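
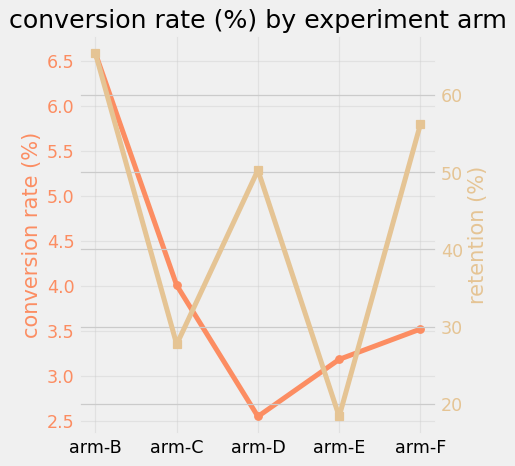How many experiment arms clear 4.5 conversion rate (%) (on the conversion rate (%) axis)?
Above 4.5: arm-B.

1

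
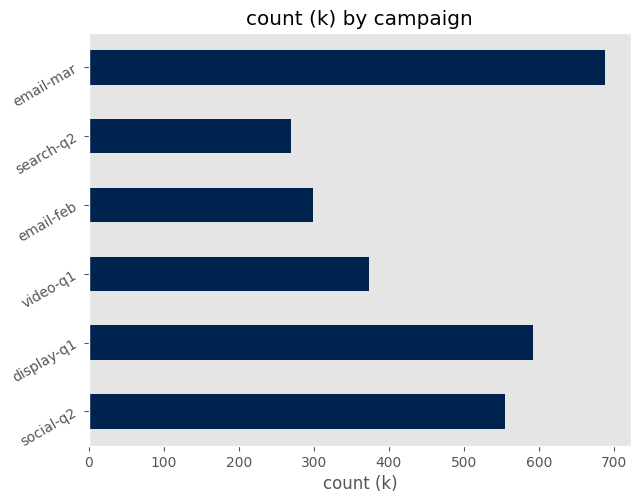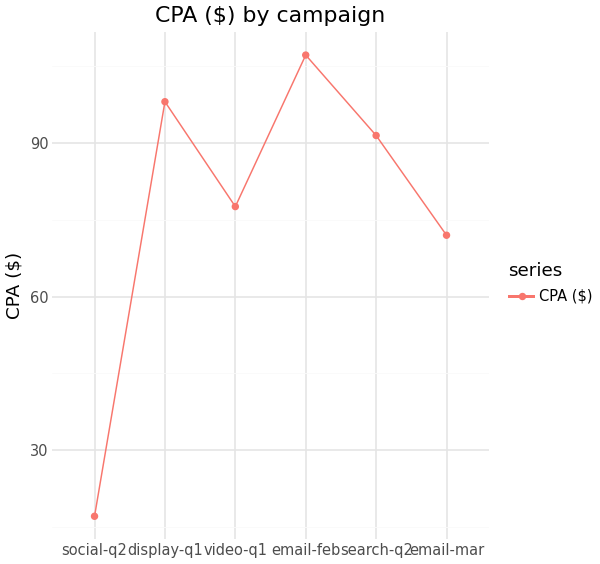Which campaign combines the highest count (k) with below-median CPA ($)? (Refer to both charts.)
email-mar

Chart 2 median CPA ($) ≈ 80; below-median campaigns: social-q2, video-q1, email-mar. Among those, email-mar has the highest count (k) (≈ 700).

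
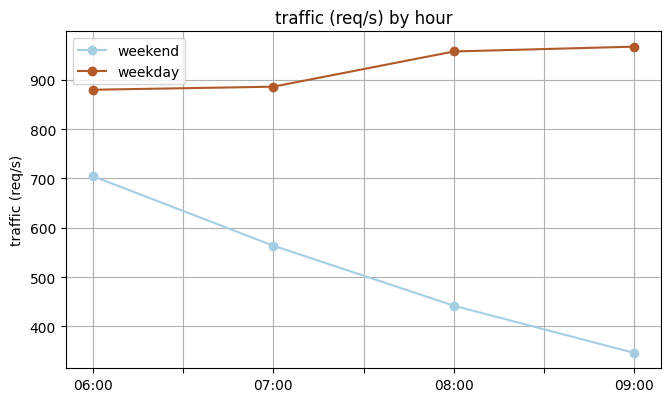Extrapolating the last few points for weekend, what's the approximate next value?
Last three: 600, 400, 300 → slope ≈ -150/step → next ≈ 150.

≈ 150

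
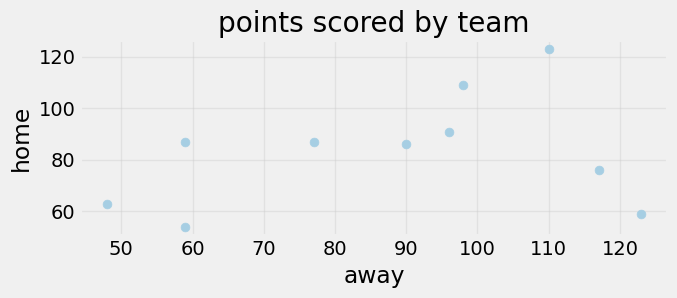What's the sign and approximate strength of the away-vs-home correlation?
Points are positively correlated; weak (|r| ≈ 0.3).

positive, weak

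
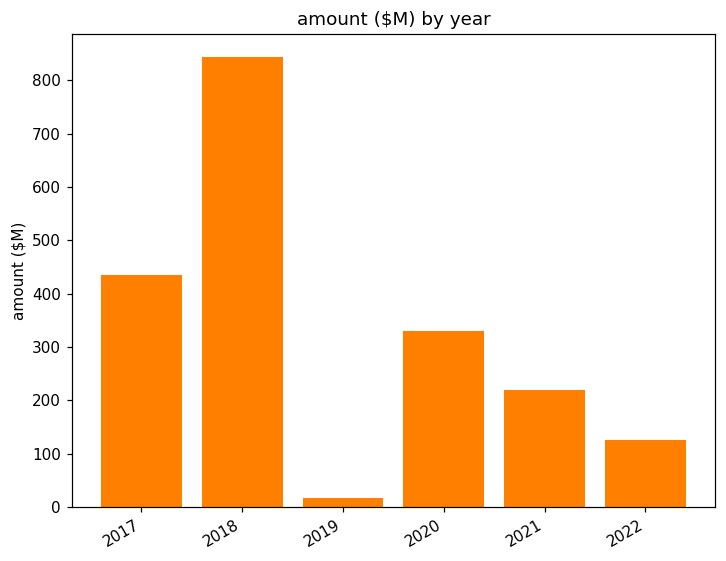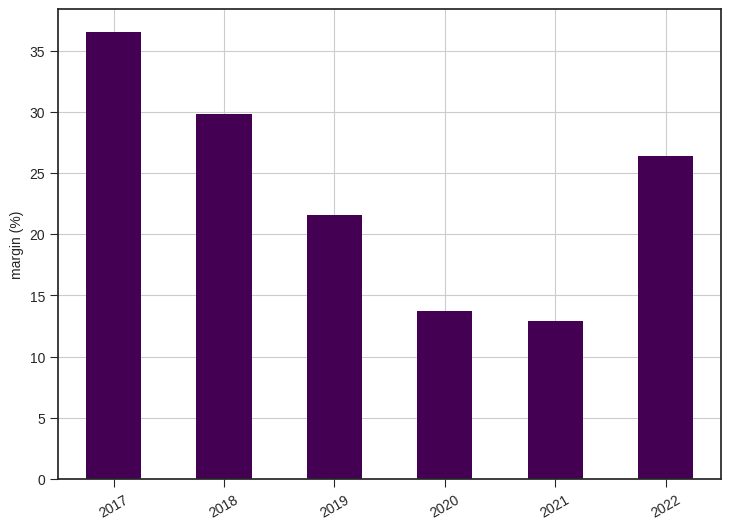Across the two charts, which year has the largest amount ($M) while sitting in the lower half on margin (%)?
2020

Chart 2 median margin (%) ≈ 25; below-median years: 2019, 2020, 2021. Among those, 2020 has the highest amount ($M) (≈ 300).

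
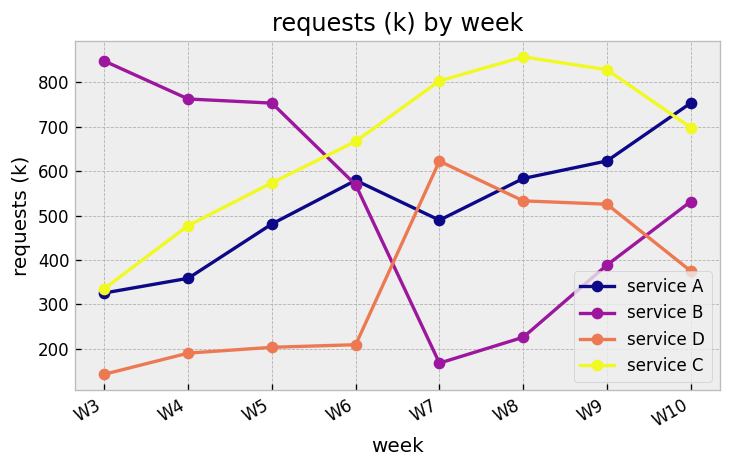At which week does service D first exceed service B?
W6: service D ≈ 200 vs service B ≈ 600 (not yet); W7: service D ≈ 600 vs service B ≈ 200 (first crossover).

W7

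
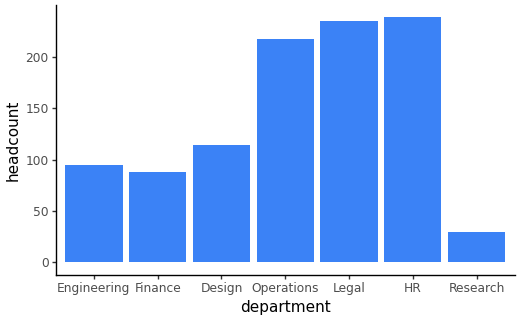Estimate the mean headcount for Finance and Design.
≈ 100

(80 + 120) / 2 ≈ 100.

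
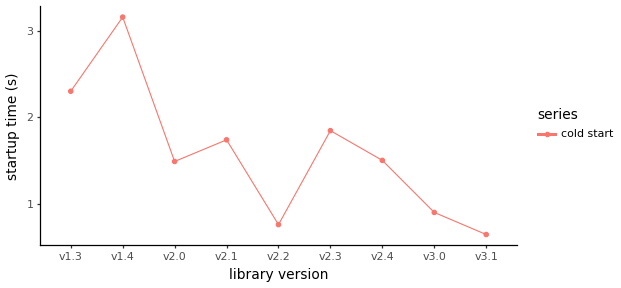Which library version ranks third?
Top 4: v1.4 ≈ 3.0, v1.3 ≈ 2.5, v2.3 ≈ 2.0, v2.1 ≈ 1.5.

v2.3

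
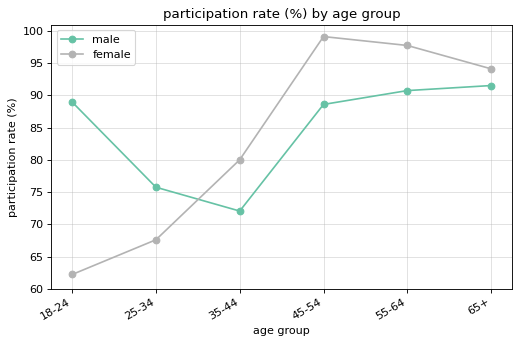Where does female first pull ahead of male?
25-34: female ≈ 70 vs male ≈ 75 (not yet); 35-44: female ≈ 80 vs male ≈ 70 (first crossover).

35-44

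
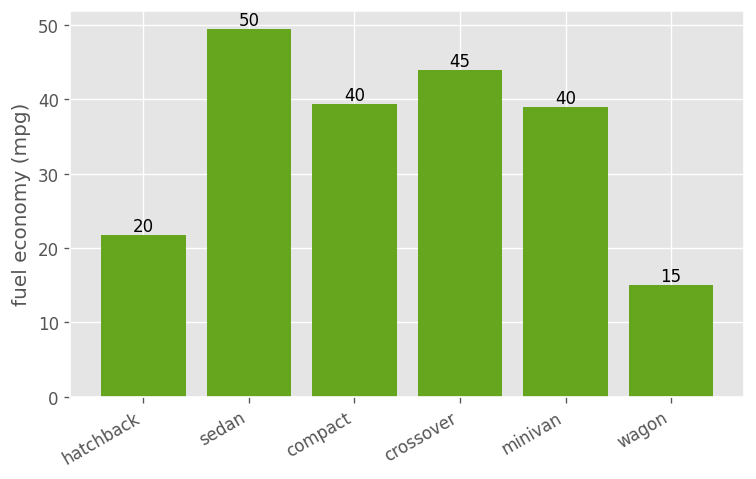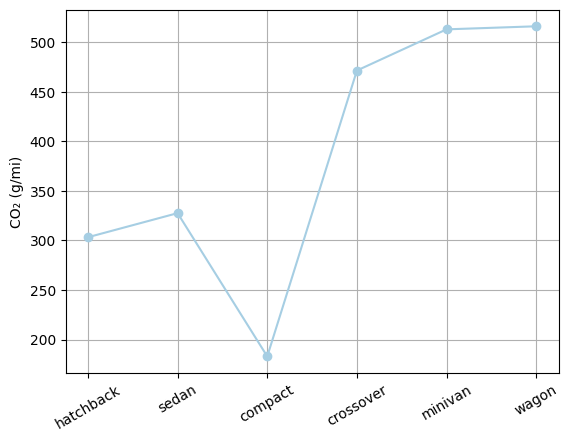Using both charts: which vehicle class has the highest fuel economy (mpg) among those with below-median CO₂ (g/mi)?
sedan

Chart 2 median CO₂ (g/mi) ≈ 400; below-median vehicle classes: hatchback, sedan, compact. Among those, sedan has the highest fuel economy (mpg) (≈ 50).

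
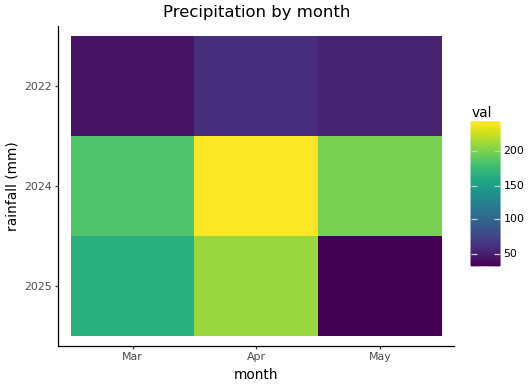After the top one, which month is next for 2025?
Top 3 for 2025: Apr ≈ 220, Mar ≈ 160, May ≈ 40.

Mar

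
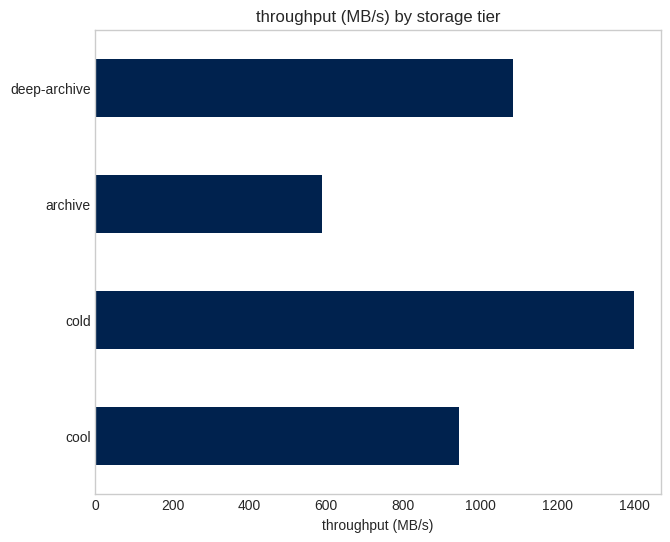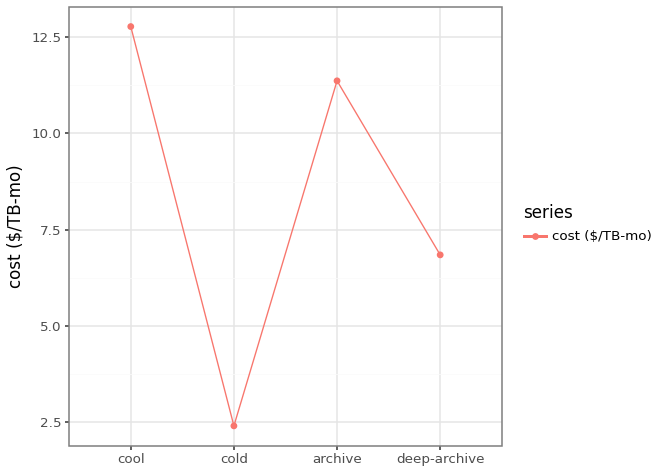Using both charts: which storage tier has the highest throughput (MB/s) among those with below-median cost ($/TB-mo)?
Chart 2 median cost ($/TB-mo) ≈ 10; below-median storage tiers: cold, deep-archive. Among those, cold has the highest throughput (MB/s) (≈ 1400).

cold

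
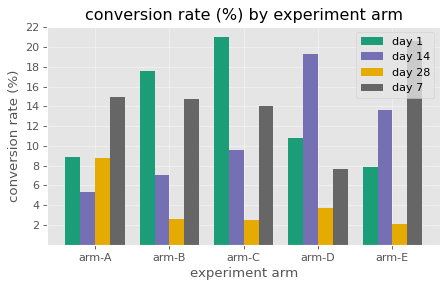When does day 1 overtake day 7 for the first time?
arm-B

arm-A: day 1 ≈ 8 vs day 7 ≈ 14 (not yet); arm-B: day 1 ≈ 18 vs day 7 ≈ 14 (first crossover).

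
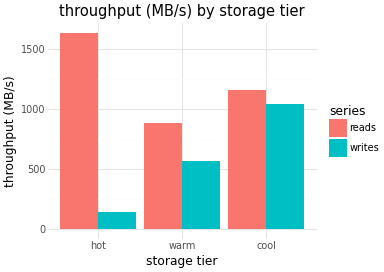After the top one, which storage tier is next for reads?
Top 3 for reads: hot ≈ 1600, cool ≈ 1200, warm ≈ 800.

cool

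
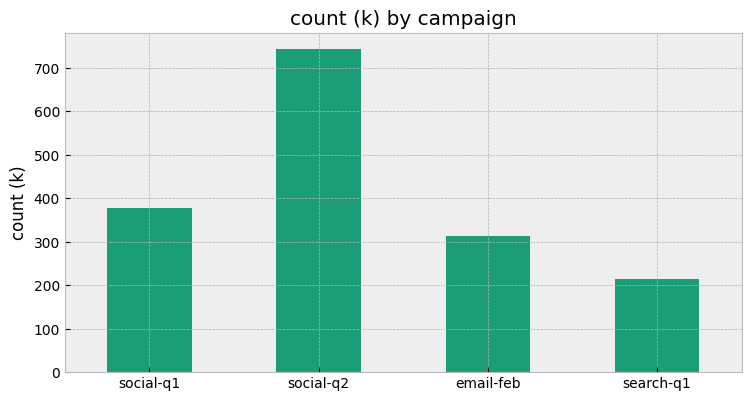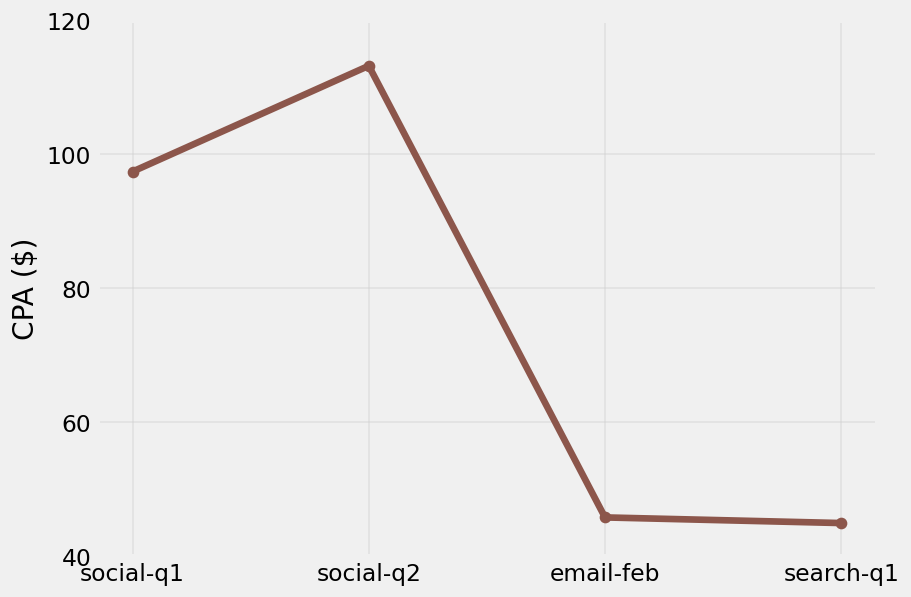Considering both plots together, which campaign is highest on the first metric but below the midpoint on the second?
Chart 2 median CPA ($) ≈ 80; below-median campaigns: email-feb, search-q1. Among those, email-feb has the highest count (k) (≈ 300).

email-feb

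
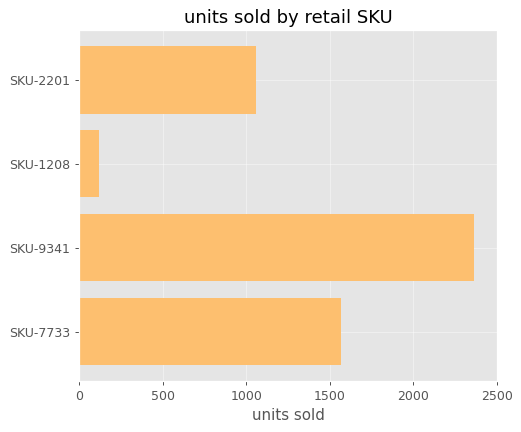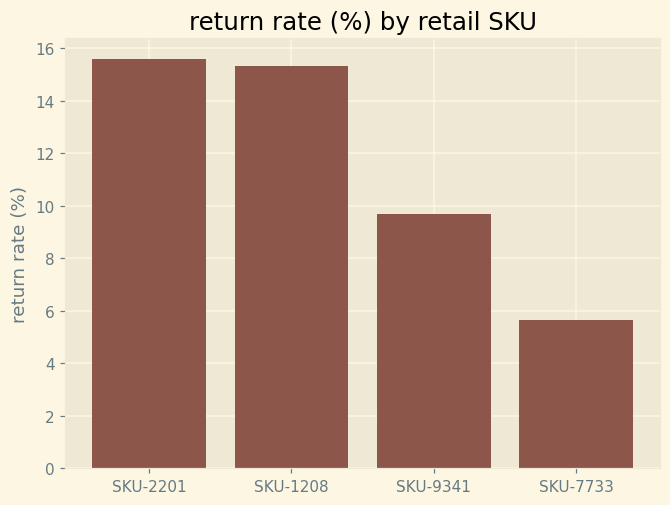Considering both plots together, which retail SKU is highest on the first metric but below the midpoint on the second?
Chart 2 median return rate (%) ≈ 12; below-median retail SKUs: SKU-9341, SKU-7733. Among those, SKU-9341 has the highest units sold (≈ 2500).

SKU-9341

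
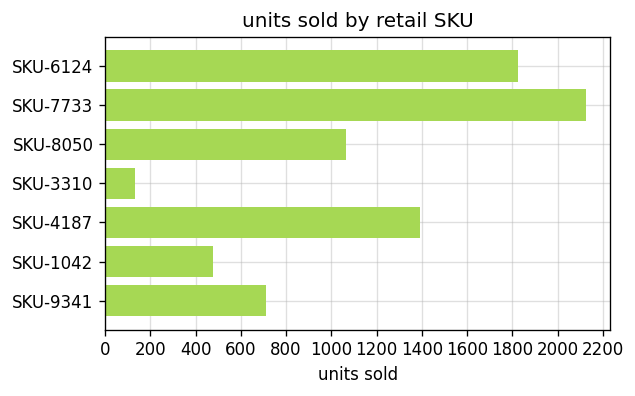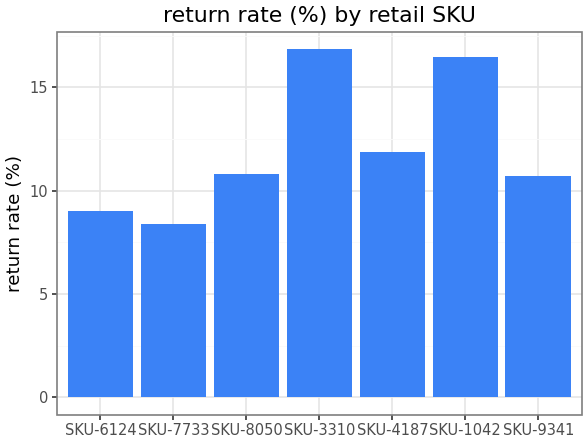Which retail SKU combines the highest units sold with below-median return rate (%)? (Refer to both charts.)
SKU-7733

Chart 2 median return rate (%) ≈ 10; below-median retail SKUs: SKU-6124, SKU-7733, SKU-9341. Among those, SKU-7733 has the highest units sold (≈ 2200).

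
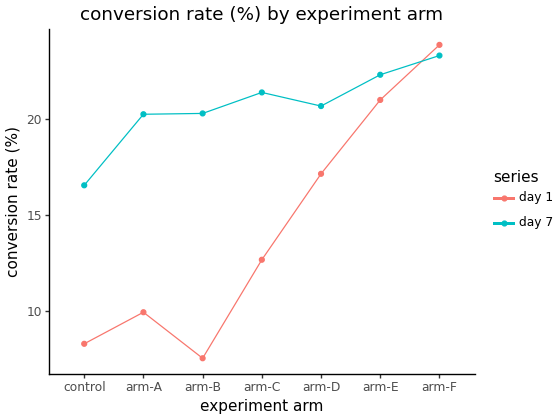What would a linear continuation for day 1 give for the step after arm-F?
Last three: 18, 20, 24 → slope ≈ 3/step → next ≈ 27.

≈ 27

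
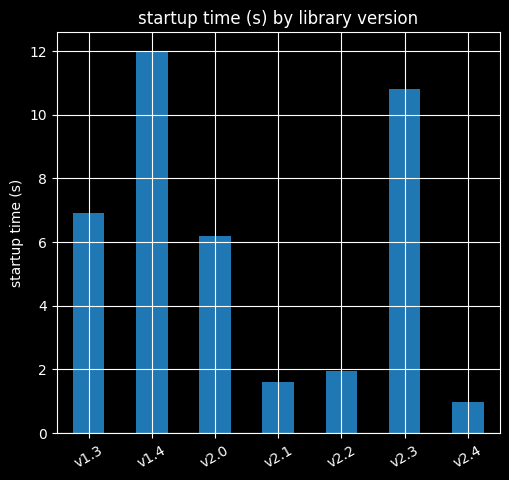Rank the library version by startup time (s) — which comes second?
Top 3: v1.4 ≈ 12, v2.3 ≈ 11, v1.3 ≈ 7.

v2.3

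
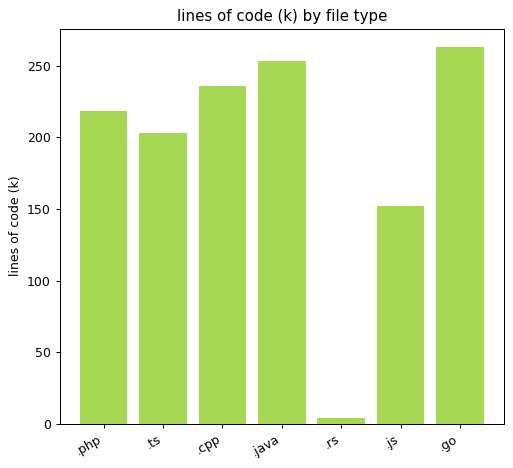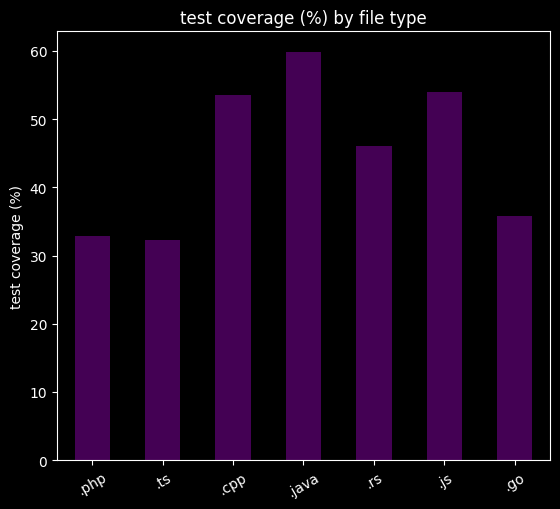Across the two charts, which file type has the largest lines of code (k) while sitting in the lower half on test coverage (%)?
Chart 2 median test coverage (%) ≈ 50; below-median file types: .php, .ts, .go. Among those, .go has the highest lines of code (k) (≈ 275).

.go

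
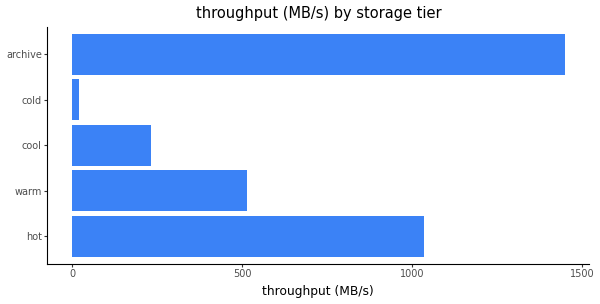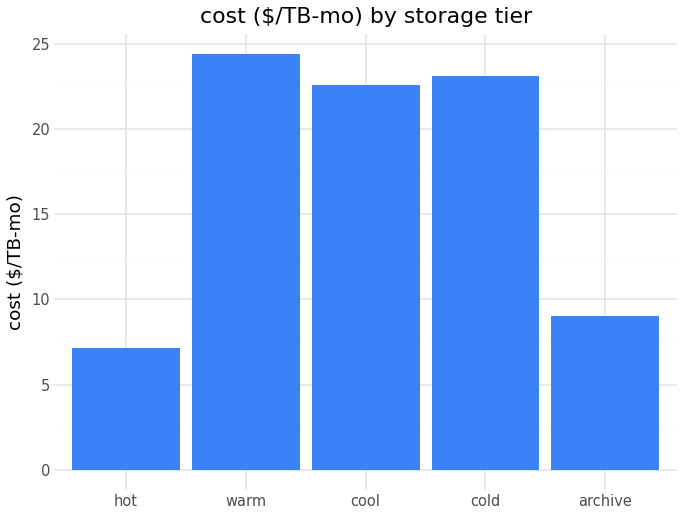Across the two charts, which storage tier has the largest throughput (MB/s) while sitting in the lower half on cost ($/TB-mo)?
archive

Chart 2 median cost ($/TB-mo) ≈ 25; below-median storage tiers: hot, archive. Among those, archive has the highest throughput (MB/s) (≈ 1400).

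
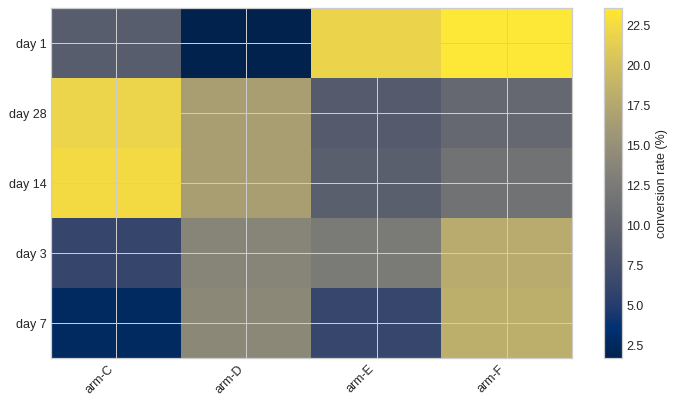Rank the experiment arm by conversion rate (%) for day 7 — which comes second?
arm-D

Top 3 for day 7: arm-F ≈ 18, arm-D ≈ 14, arm-E ≈ 6.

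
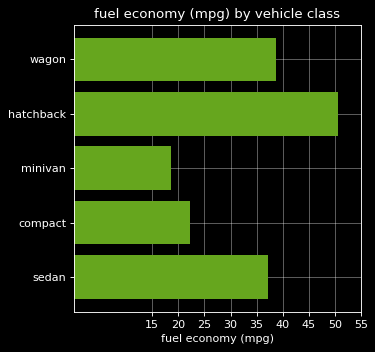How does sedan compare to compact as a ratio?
≈ 1.75×

sedan ≈ 35, compact ≈ 20; 35/20 ≈ 1.75.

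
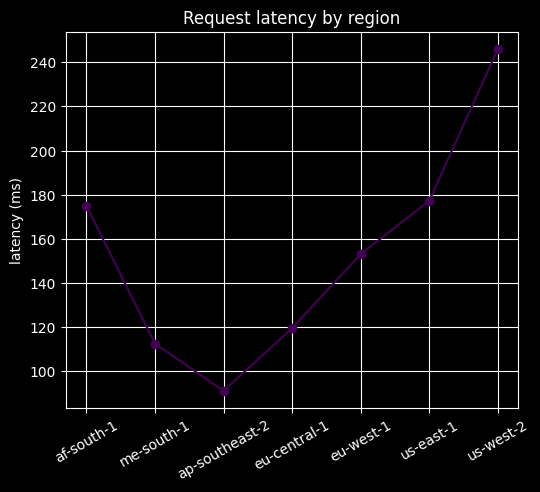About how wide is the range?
Max us-west-2 ≈ 240, min ap-southeast-2 ≈ 100; range ≈ 140.

≈ 140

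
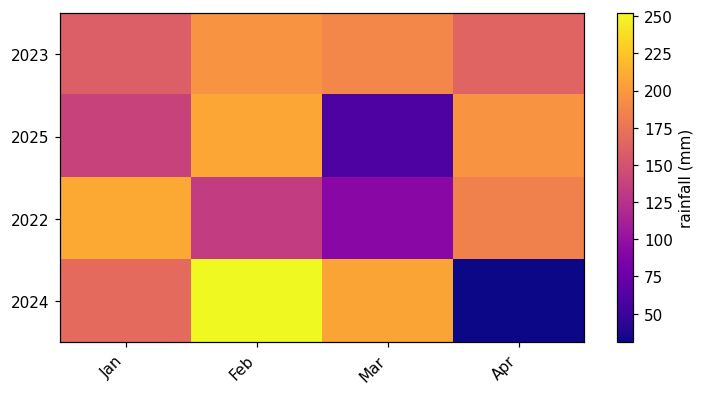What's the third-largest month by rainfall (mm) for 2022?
Feb

Top 4 for 2022: Jan ≈ 200, Apr ≈ 180, Feb ≈ 140, Mar ≈ 100.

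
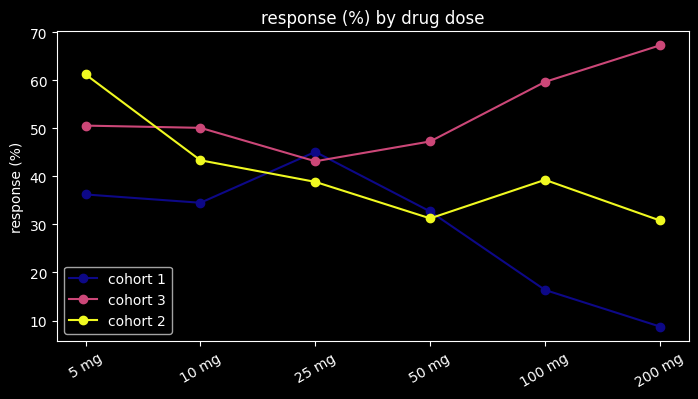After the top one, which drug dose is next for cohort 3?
100 mg

Top 3 for cohort 3: 200 mg ≈ 65, 100 mg ≈ 60, 5 mg ≈ 50.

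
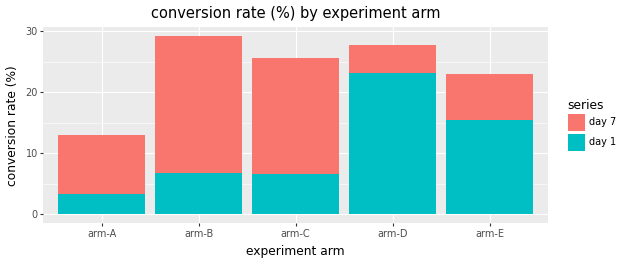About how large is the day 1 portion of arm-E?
day 1 top ≈ 15, bottom ≈ 0; segment ≈ 15.

≈ 15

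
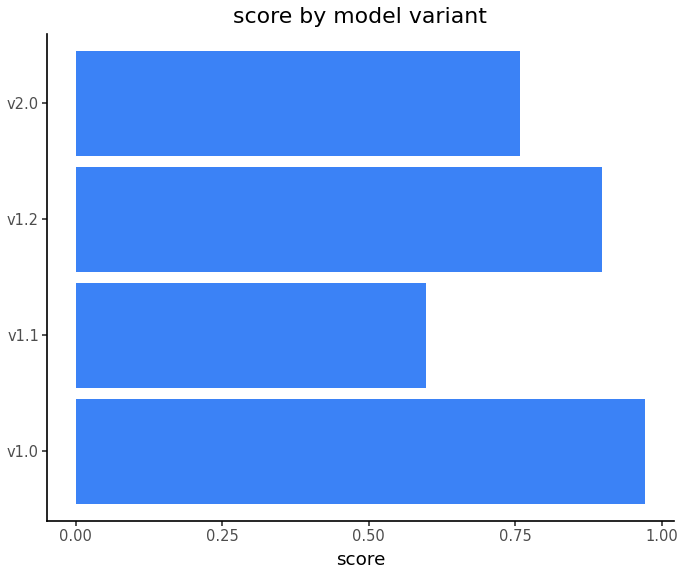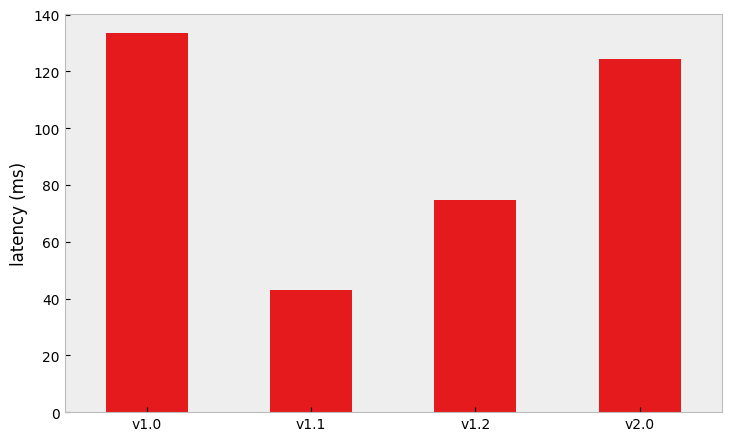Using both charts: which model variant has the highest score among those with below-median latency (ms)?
v1.2

Chart 2 median latency (ms) ≈ 100; below-median model variants: v1.1, v1.2. Among those, v1.2 has the highest score (≈ 0.9).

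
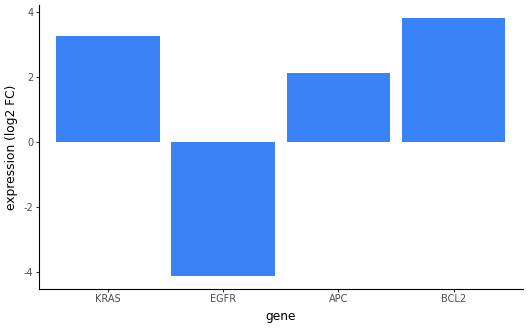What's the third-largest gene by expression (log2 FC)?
APC

Top 4: BCL2 ≈ 4, KRAS ≈ 3, APC ≈ 2, EGFR ≈ -4.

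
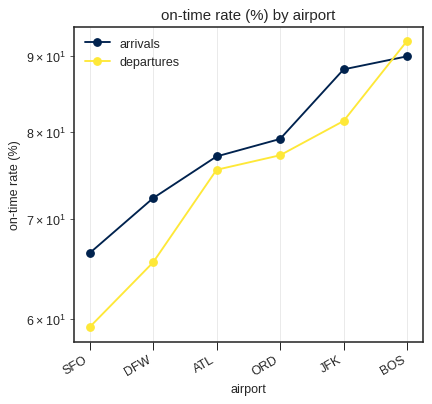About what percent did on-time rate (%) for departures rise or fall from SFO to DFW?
SFO ≈ 60, DFW ≈ 65; (65 − 60) / 60 ≈ +8.3%.

≈ +8.3%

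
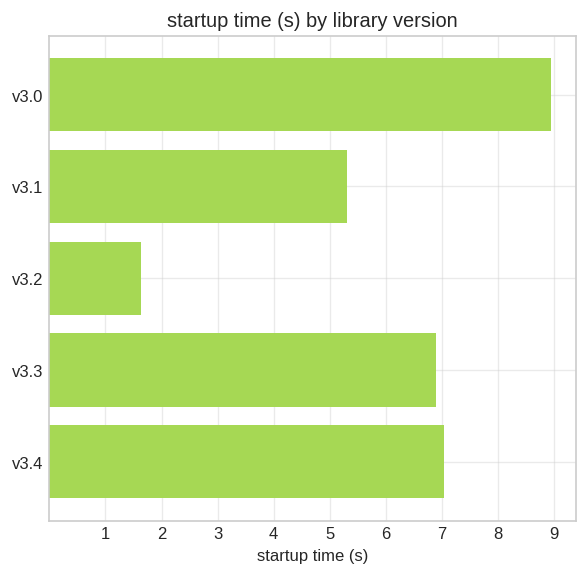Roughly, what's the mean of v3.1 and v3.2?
(5 + 2) / 2 ≈ 4.

≈ 4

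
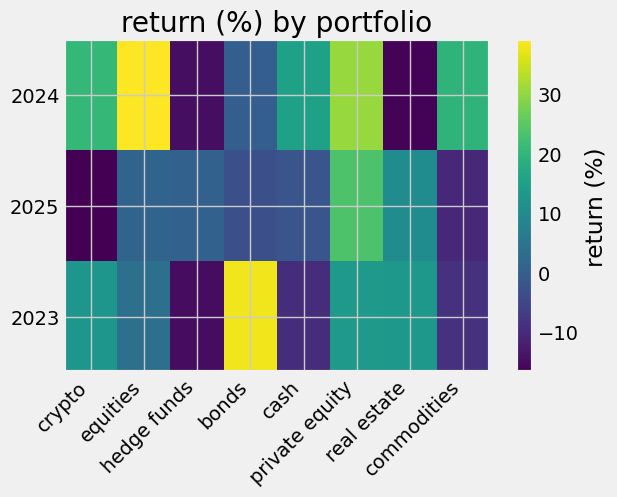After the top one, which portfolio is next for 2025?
real estate

Top 3 for 2025: private equity ≈ 25, real estate ≈ 10, equities ≈ 0.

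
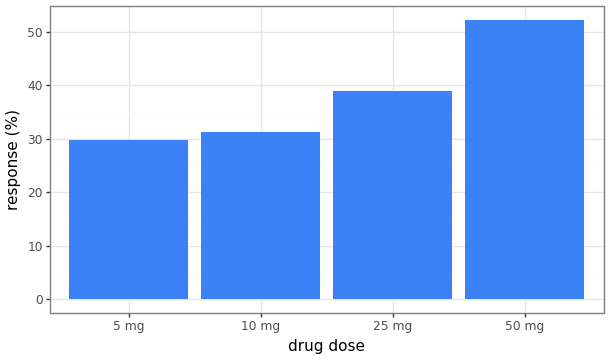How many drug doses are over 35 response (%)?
2

Above 35: 25 mg, 50 mg.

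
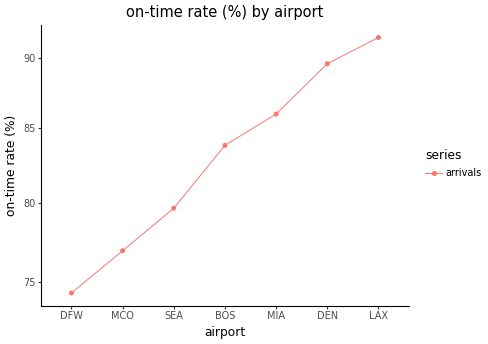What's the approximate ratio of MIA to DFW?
MIA ≈ 86, DFW ≈ 74; 86/74 ≈ 1.16.

≈ 1.16×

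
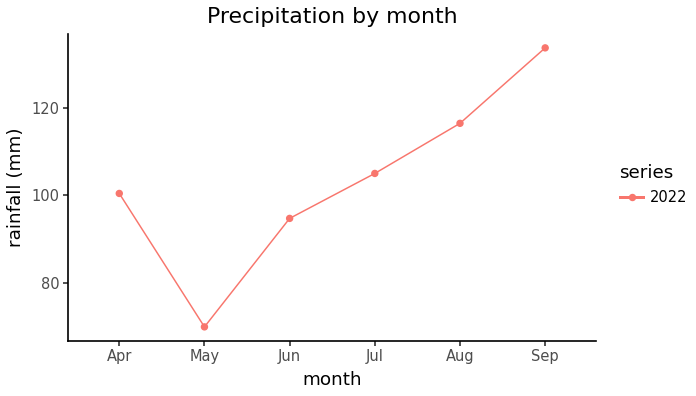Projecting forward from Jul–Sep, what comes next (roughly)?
Last three: 110, 120, 130 → slope ≈ 10/step → next ≈ 140.

≈ 140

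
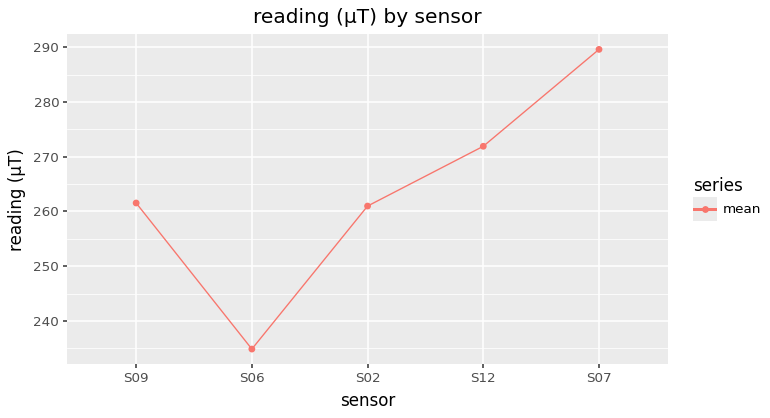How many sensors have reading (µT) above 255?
4

Above 255: S09, S02, S12, S07.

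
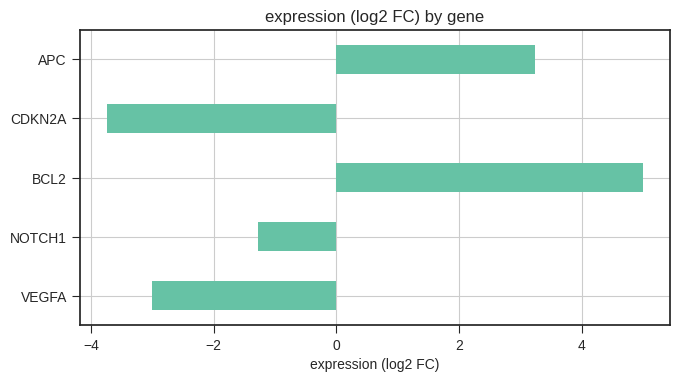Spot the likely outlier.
BCL2

BCL2 ≈ 5; the rest sit between ≈ -4 and ≈ 3.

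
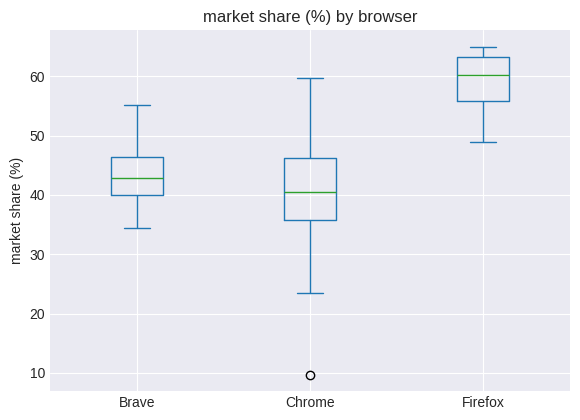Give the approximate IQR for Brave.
Q3 ≈ 46, Q1 ≈ 40; IQR ≈ 6.

≈ 6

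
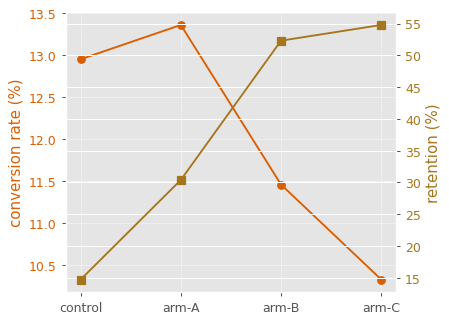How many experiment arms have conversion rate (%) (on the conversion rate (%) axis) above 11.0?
Above 11.0: control, arm-A, arm-B.

3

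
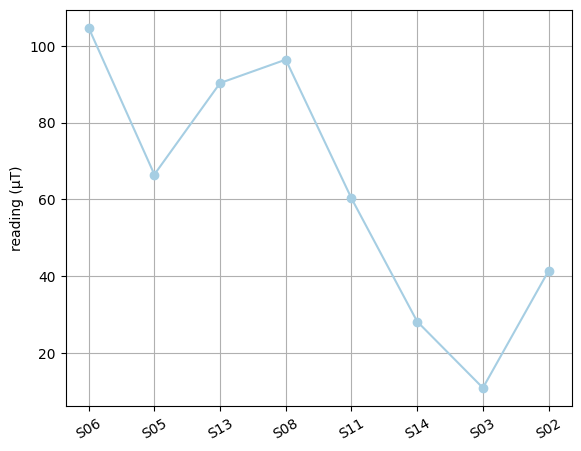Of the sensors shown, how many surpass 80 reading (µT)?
Above 80: S06, S13, S08.

3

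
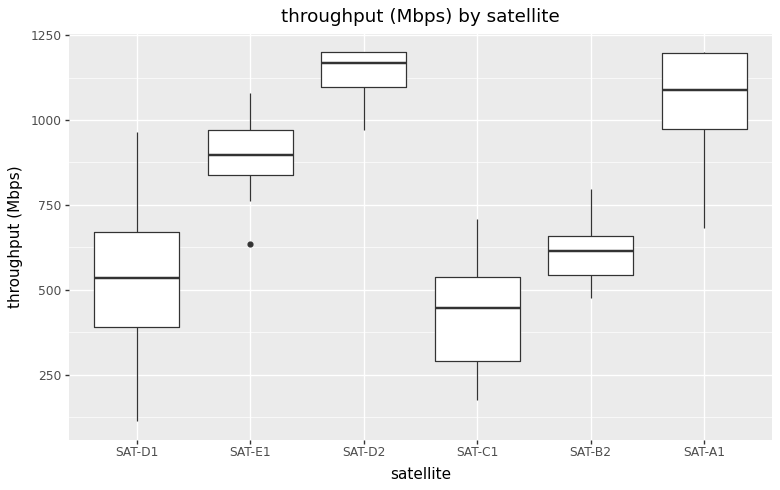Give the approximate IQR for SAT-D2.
Q3 ≈ 1200, Q1 ≈ 1100; IQR ≈ 100.

≈ 100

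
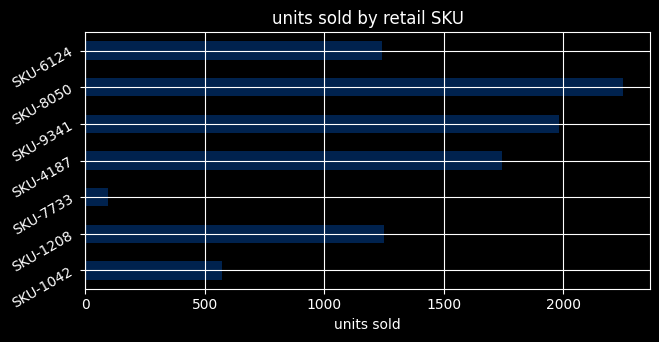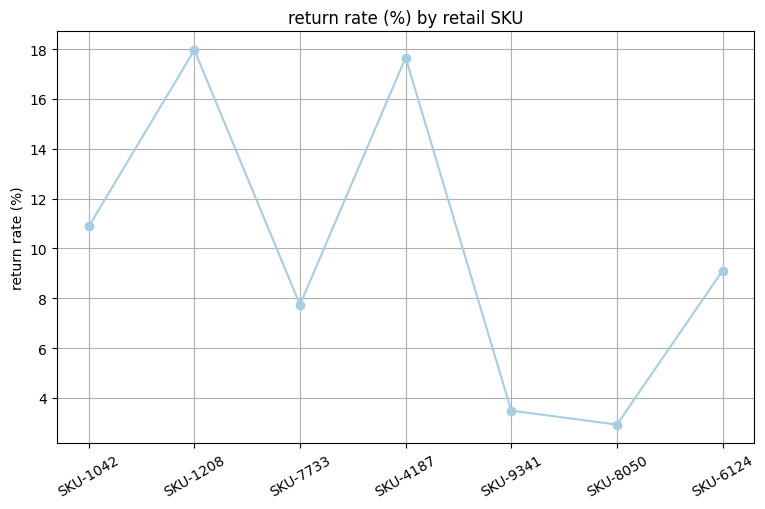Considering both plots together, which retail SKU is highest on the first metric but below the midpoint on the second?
Chart 2 median return rate (%) ≈ 10; below-median retail SKUs: SKU-7733, SKU-9341, SKU-8050. Among those, SKU-8050 has the highest units sold (≈ 2500).

SKU-8050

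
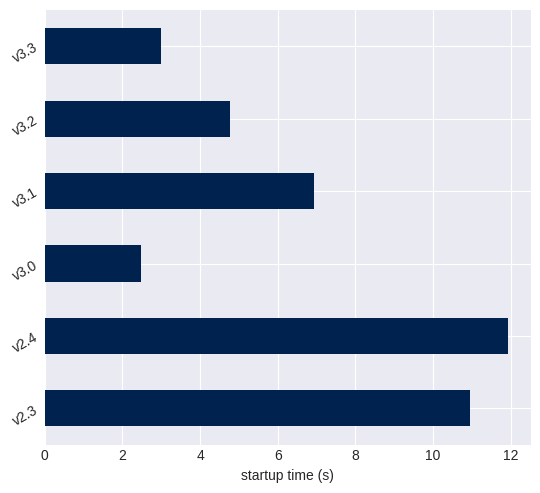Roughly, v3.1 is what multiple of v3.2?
v3.1 ≈ 7, v3.2 ≈ 5; 7/5 ≈ 1.4.

≈ 1.4×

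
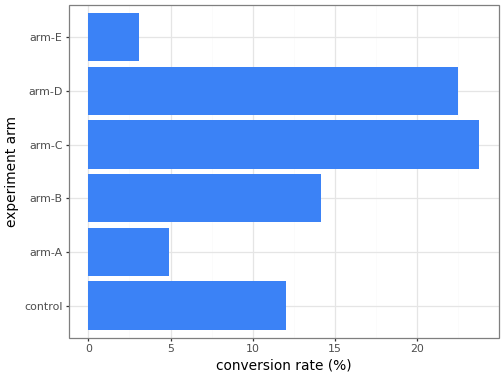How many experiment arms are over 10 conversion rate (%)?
Above 10: control, arm-B, arm-C, arm-D.

4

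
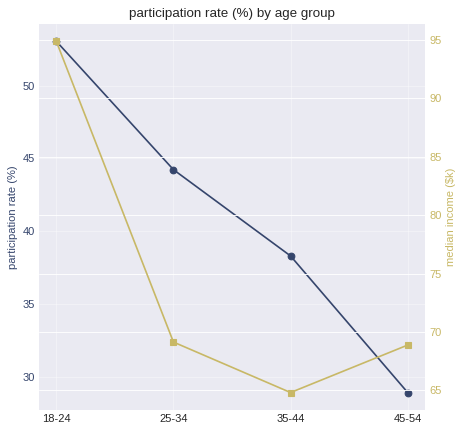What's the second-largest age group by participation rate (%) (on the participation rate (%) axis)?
25-34

Top 3 (on the participation rate (%) axis): 18-24 ≈ 55, 25-34 ≈ 45, 35-44 ≈ 40.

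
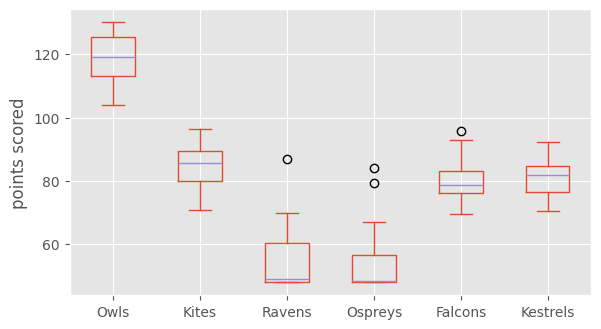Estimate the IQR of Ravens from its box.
≈ 10

Q3 ≈ 60, Q1 ≈ 50; IQR ≈ 10.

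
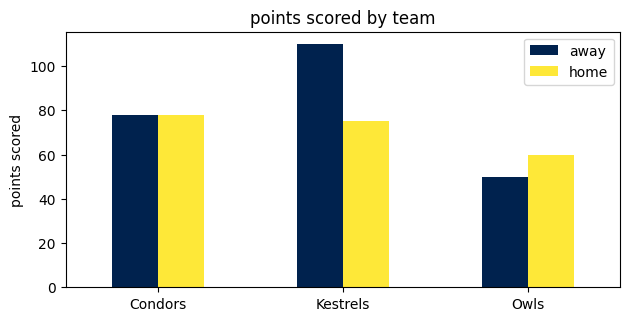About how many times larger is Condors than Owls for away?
≈ 1.6×

Condors ≈ 80, Owls ≈ 50; 80/50 ≈ 1.6.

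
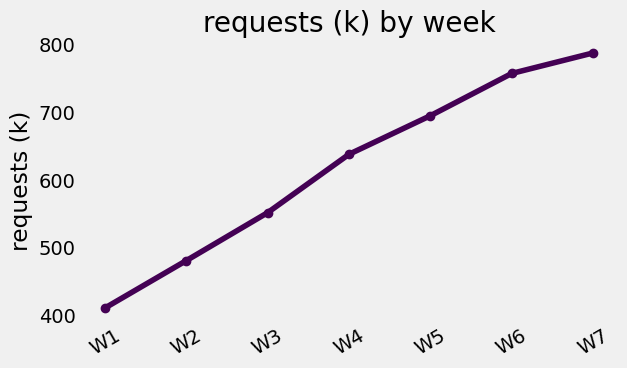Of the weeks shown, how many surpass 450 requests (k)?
Above 450: W2, W3, W4, W5, W6, W7.

6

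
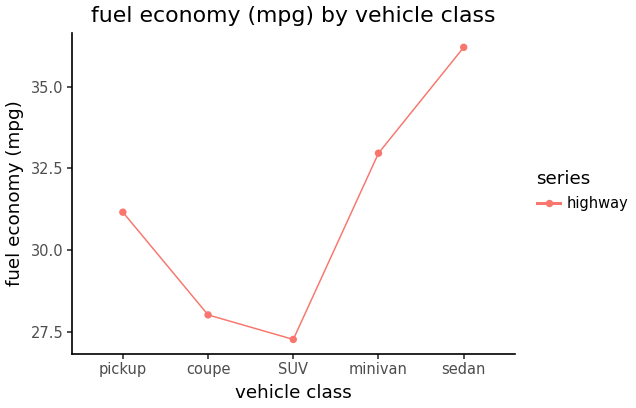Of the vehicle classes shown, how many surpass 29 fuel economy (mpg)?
3

Above 29: pickup, minivan, sedan.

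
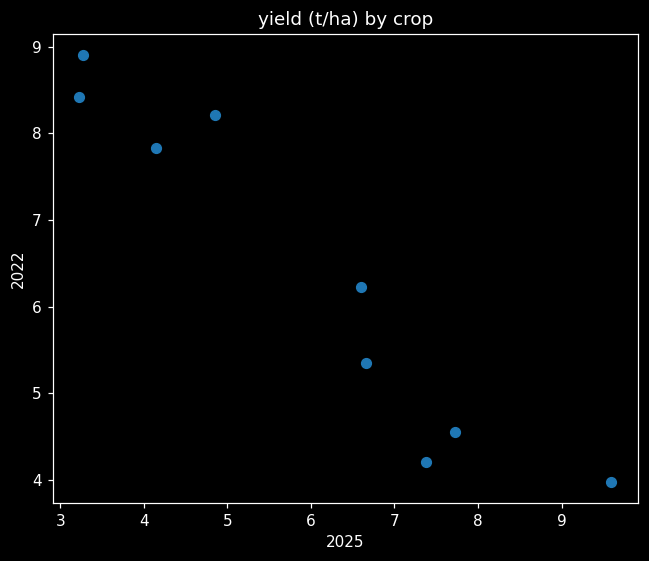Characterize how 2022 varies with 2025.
Points are negatively correlated; strong (|r| ≈ 1.0).

negative, strong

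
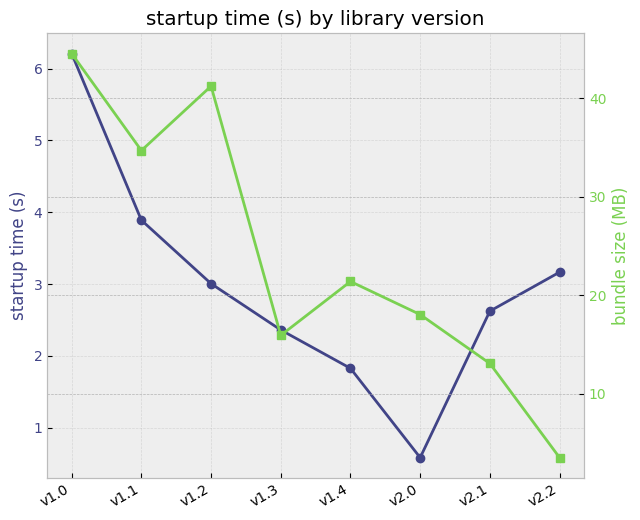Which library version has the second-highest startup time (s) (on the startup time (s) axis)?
v1.1

Top 3 (on the startup time (s) axis): v1.0 ≈ 6.0, v1.1 ≈ 4.0, v2.2 ≈ 3.0.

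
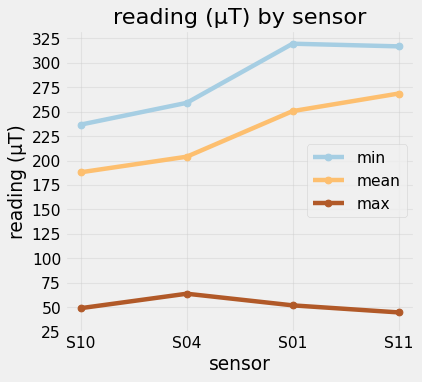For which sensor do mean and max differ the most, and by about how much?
S11, ≈ 225 µT

S11: mean ≈ 275, max ≈ 50 → gap ≈ 225. Next-largest (S01) is only ≈ 200.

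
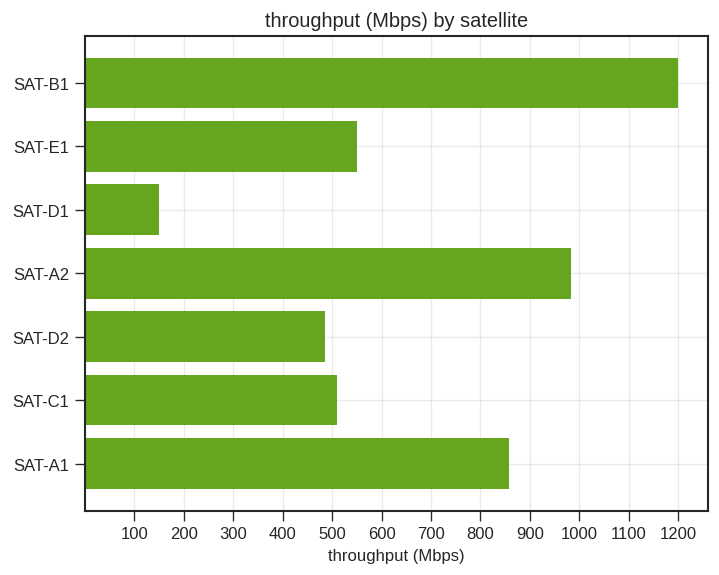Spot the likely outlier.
SAT-B1 ≈ 1200; the rest sit between ≈ 100 and ≈ 1000.

SAT-B1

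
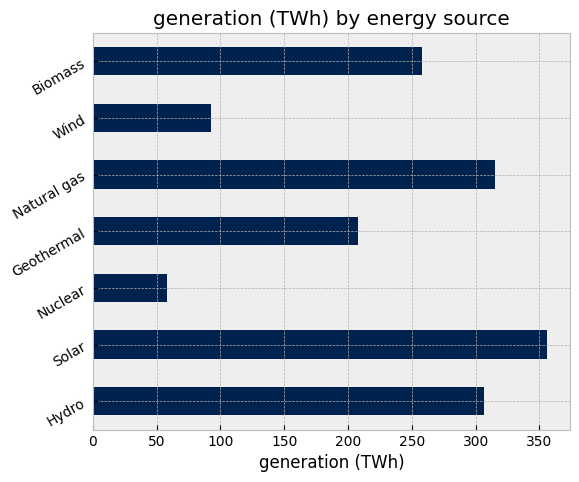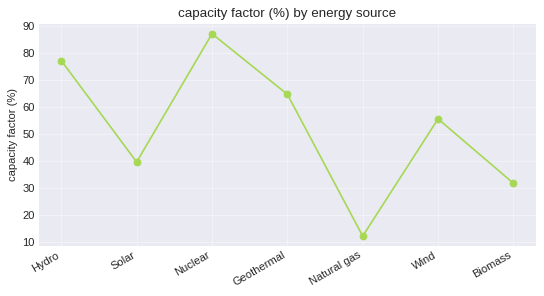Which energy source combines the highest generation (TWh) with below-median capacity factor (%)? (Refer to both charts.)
Chart 2 median capacity factor (%) ≈ 60; below-median energy sources: Solar, Natural gas, Biomass. Among those, Solar has the highest generation (TWh) (≈ 350).

Solar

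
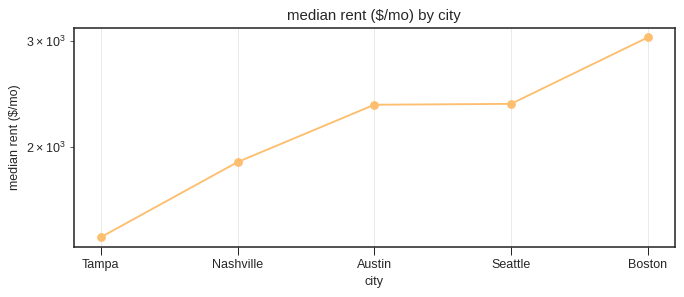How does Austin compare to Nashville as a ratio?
Austin ≈ 2400, Nashville ≈ 1800; 2400/1800 ≈ 1.33.

≈ 1.33×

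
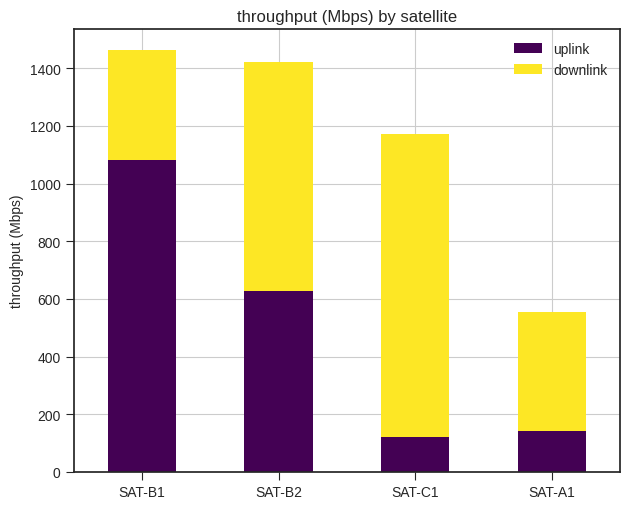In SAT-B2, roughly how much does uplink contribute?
uplink top ≈ 600, bottom ≈ 0; segment ≈ 600.

≈ 600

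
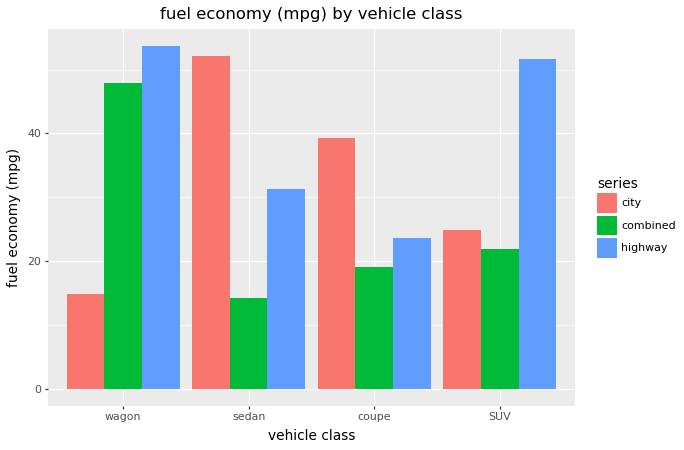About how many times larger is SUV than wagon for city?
SUV ≈ 25, wagon ≈ 15; 25/15 ≈ 1.67.

≈ 1.67×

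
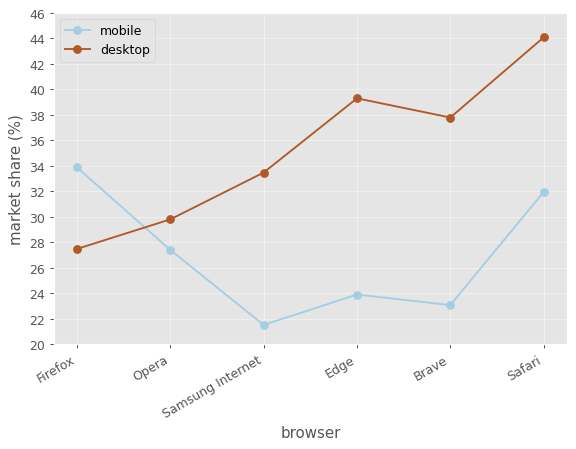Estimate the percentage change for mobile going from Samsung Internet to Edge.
≈ +9.1%

Samsung Internet ≈ 22, Edge ≈ 24; (24 − 22) / 22 ≈ +9.1%.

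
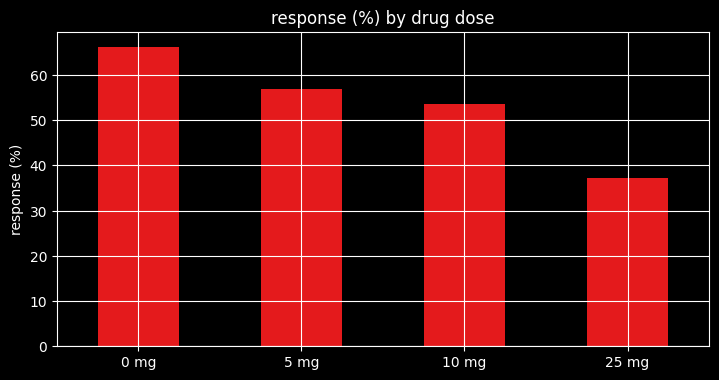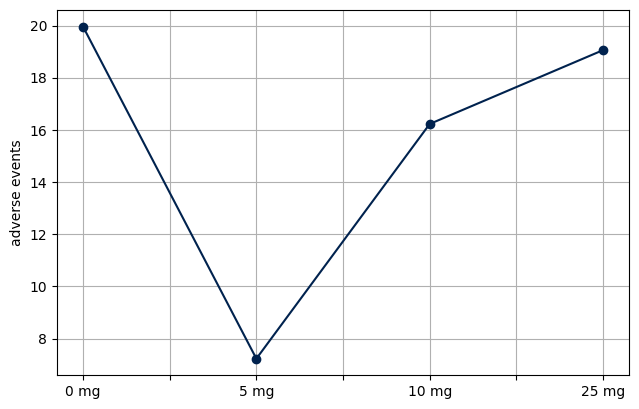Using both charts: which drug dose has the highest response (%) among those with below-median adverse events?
5 mg

Chart 2 median adverse events ≈ 18; below-median drug doses: 5 mg, 10 mg. Among those, 5 mg has the highest response (%) (≈ 60).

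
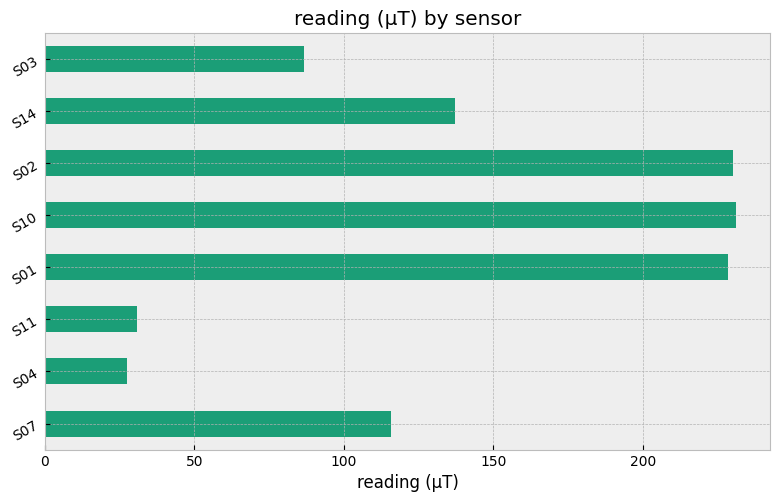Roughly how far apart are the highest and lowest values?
≈ 220

Max S10 ≈ 240, min S04 ≈ 20; range ≈ 220.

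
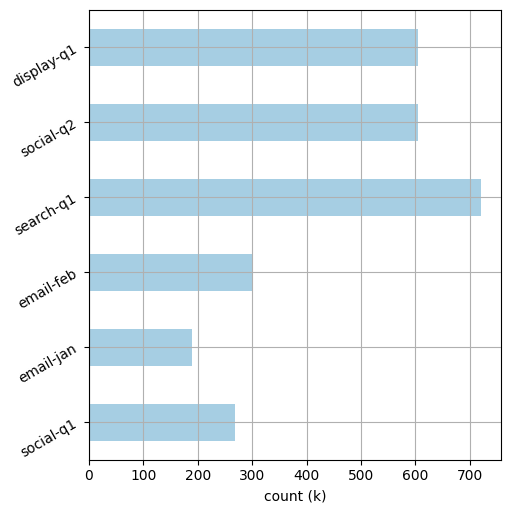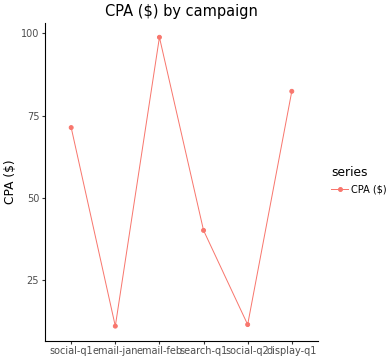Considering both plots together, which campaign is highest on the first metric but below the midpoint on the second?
search-q1

Chart 2 median CPA ($) ≈ 60; below-median campaigns: email-jan, search-q1, social-q2. Among those, search-q1 has the highest count (k) (≈ 700).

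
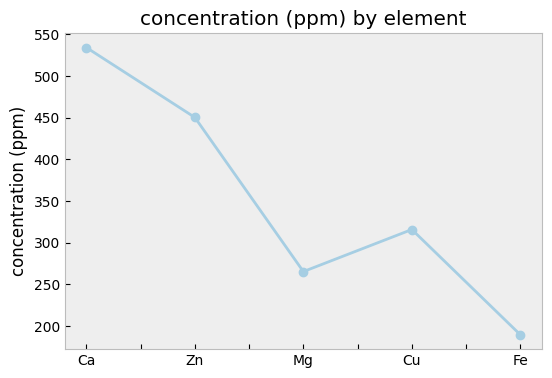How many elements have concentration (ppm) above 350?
Above 350: Ca, Zn.

2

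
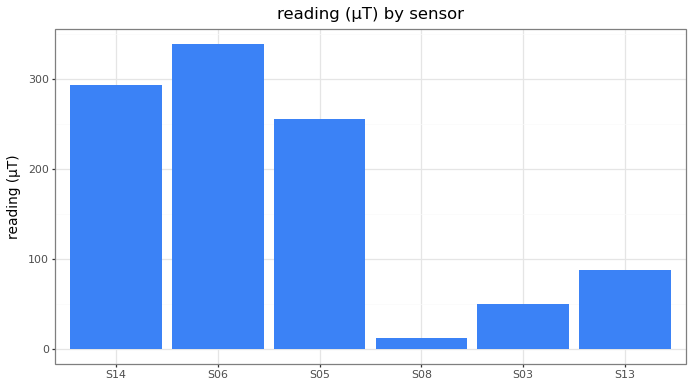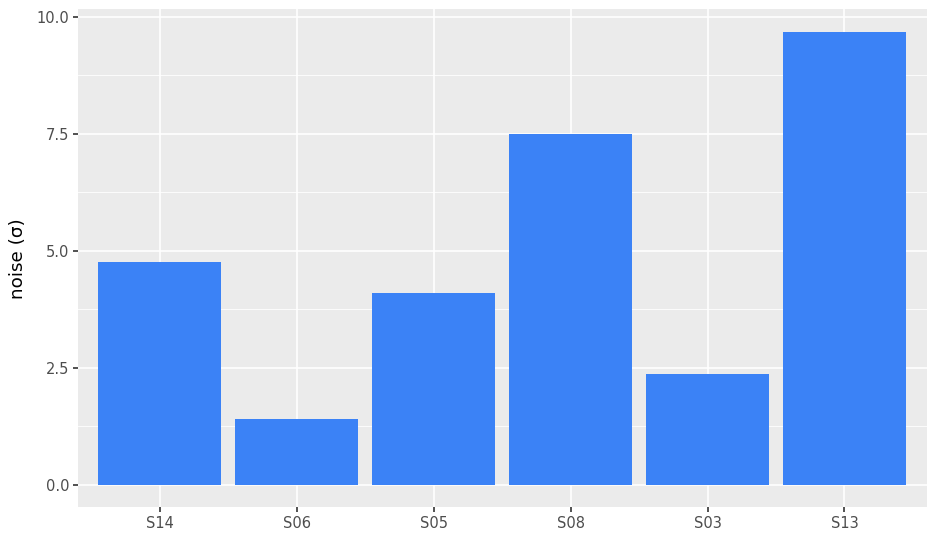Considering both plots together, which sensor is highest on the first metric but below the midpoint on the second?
S06

Chart 2 median noise (σ) ≈ 4; below-median sensors: S06, S05, S03. Among those, S06 has the highest reading (µT) (≈ 350).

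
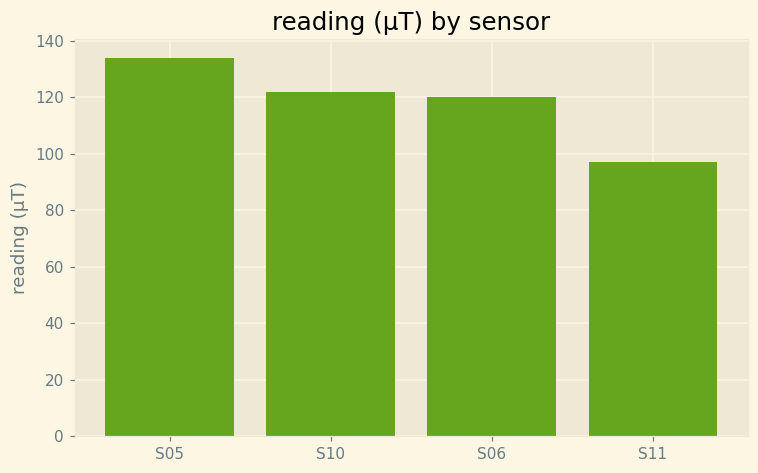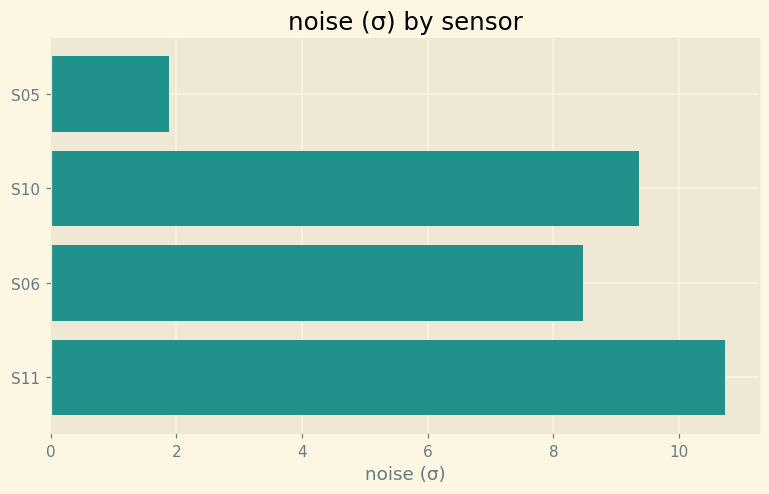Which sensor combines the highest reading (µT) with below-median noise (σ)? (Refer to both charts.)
S05

Chart 2 median noise (σ) ≈ 9; below-median sensors: S05, S06. Among those, S05 has the highest reading (µT) (≈ 140).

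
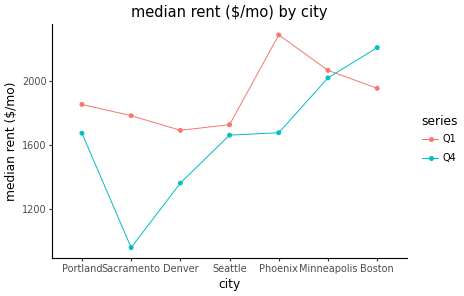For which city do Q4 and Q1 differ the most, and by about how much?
Sacramento, ≈ 800 $/mo

Sacramento: Q4 ≈ 1000, Q1 ≈ 1800 → gap ≈ 800. Next-largest (Phoenix) is only ≈ 600.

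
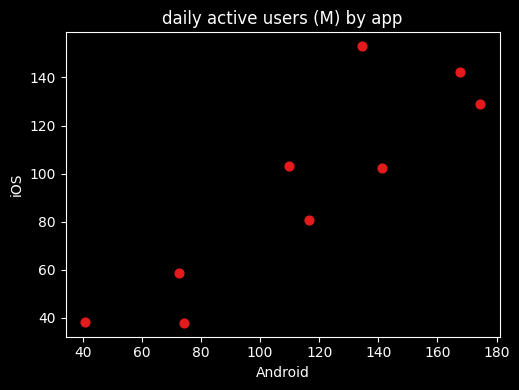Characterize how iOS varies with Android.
positive, strong

Points are positively correlated; strong (|r| ≈ 0.9).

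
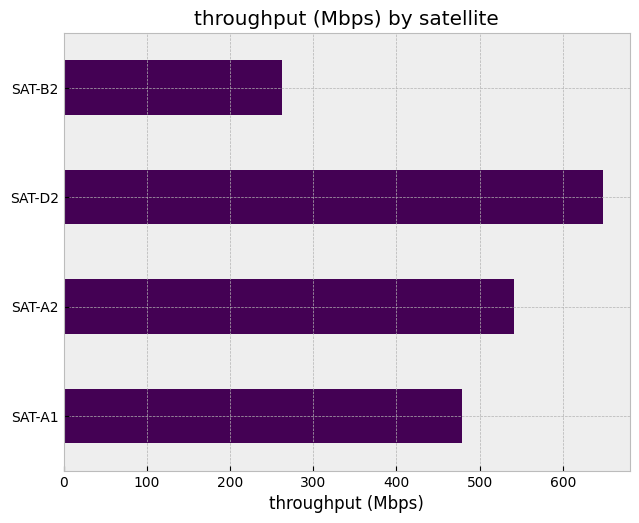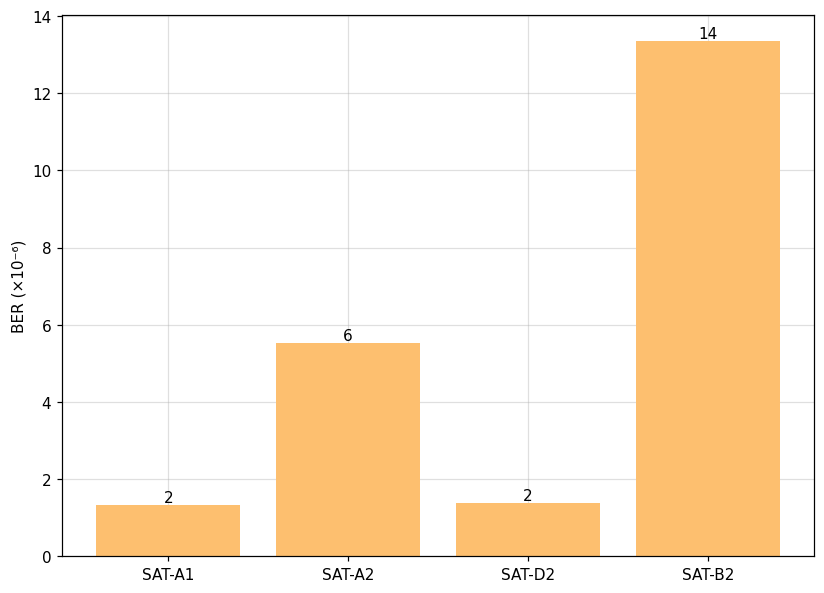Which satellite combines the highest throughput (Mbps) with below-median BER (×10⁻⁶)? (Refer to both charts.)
Chart 2 median BER (×10⁻⁶) ≈ 4; below-median satellites: SAT-A1, SAT-D2. Among those, SAT-D2 has the highest throughput (Mbps) (≈ 600).

SAT-D2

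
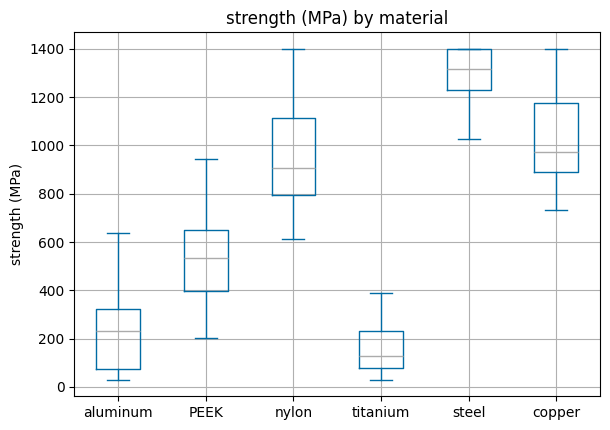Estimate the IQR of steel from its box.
≈ 200

Q3 ≈ 1400, Q1 ≈ 1200; IQR ≈ 200.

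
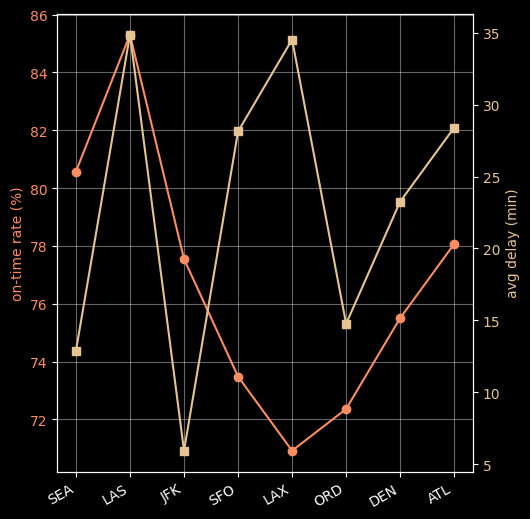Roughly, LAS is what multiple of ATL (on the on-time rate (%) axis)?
LAS ≈ 86, ATL ≈ 78; 86/78 ≈ 1.1.

≈ 1.1×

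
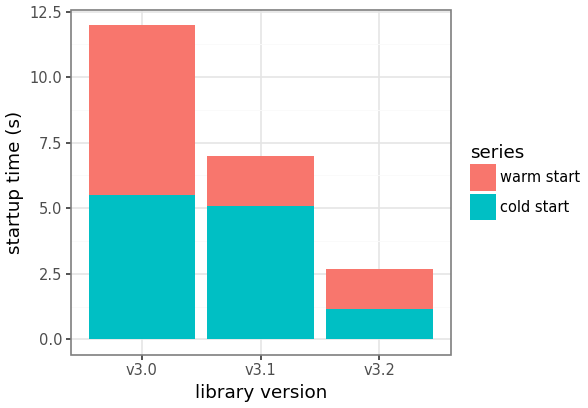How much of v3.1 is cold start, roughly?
cold start top ≈ 5, bottom ≈ 0; segment ≈ 5.

≈ 5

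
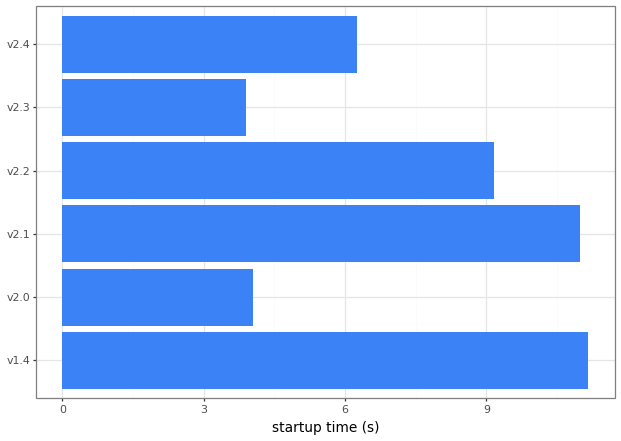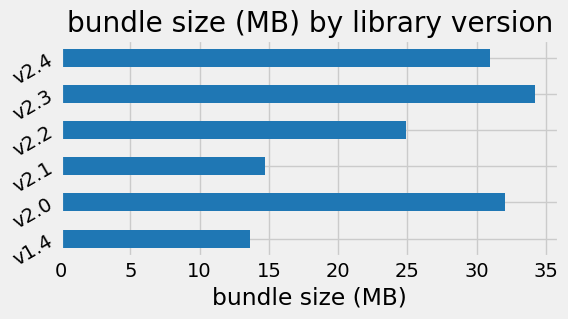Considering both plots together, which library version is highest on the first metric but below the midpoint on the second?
v1.4

Chart 2 median bundle size (MB) ≈ 30; below-median library versions: v1.4, v2.1, v2.2. Among those, v1.4 has the highest startup time (s) (≈ 12).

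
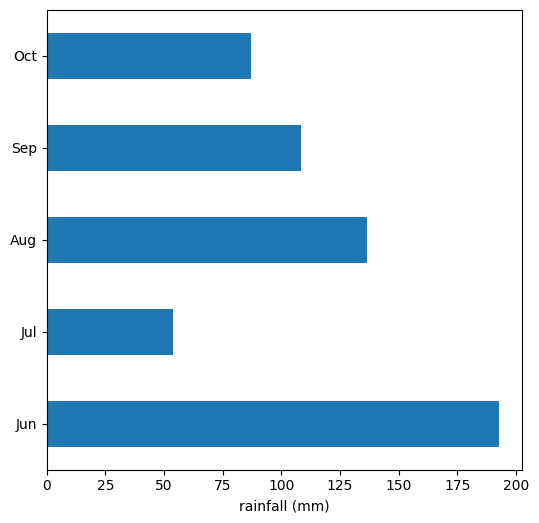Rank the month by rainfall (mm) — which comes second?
Top 3: Jun ≈ 200, Aug ≈ 140, Sep ≈ 100.

Aug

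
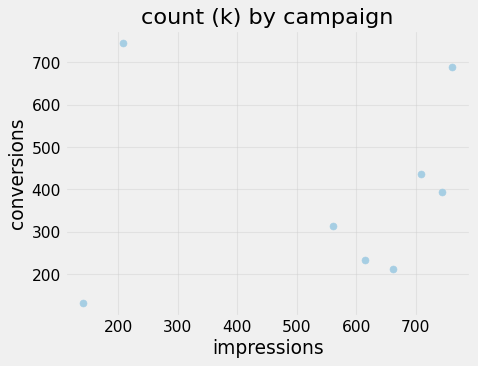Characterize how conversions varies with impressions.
Points are roughly uncorrelated; weak (|r| ≈ 0.1).

no clear correlation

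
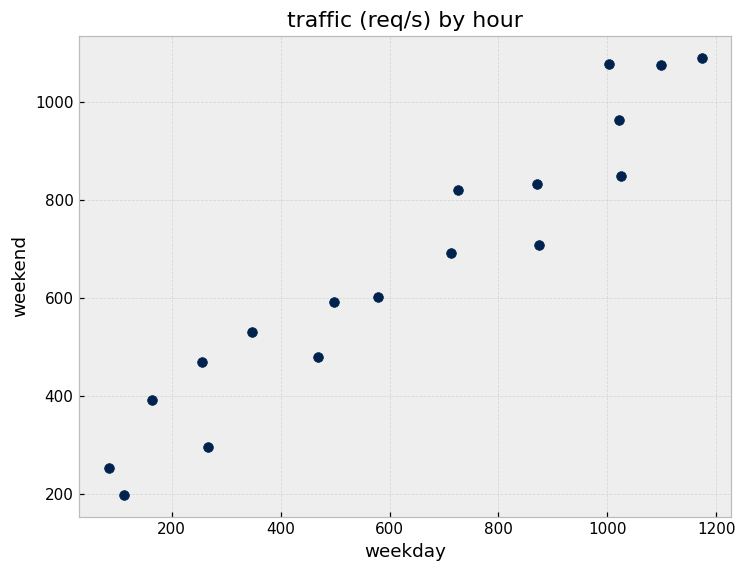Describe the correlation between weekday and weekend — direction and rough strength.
positive, strong

Points are positively correlated; strong (|r| ≈ 1.0).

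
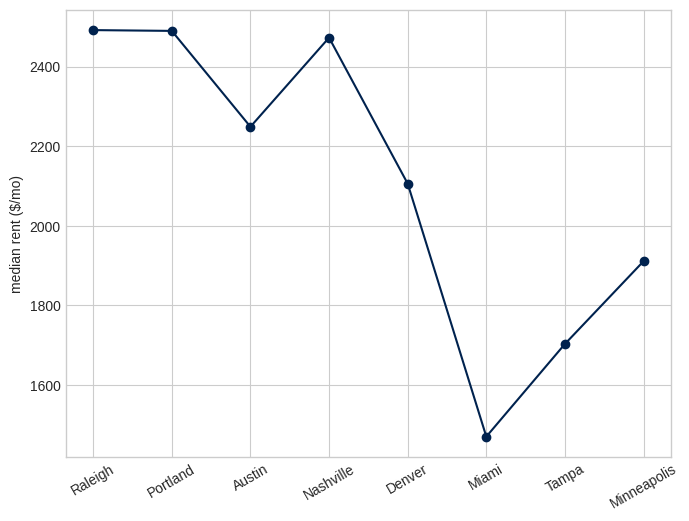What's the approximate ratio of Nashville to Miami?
≈ 1.67×

Nashville ≈ 2500, Miami ≈ 1500; 2500/1500 ≈ 1.67.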